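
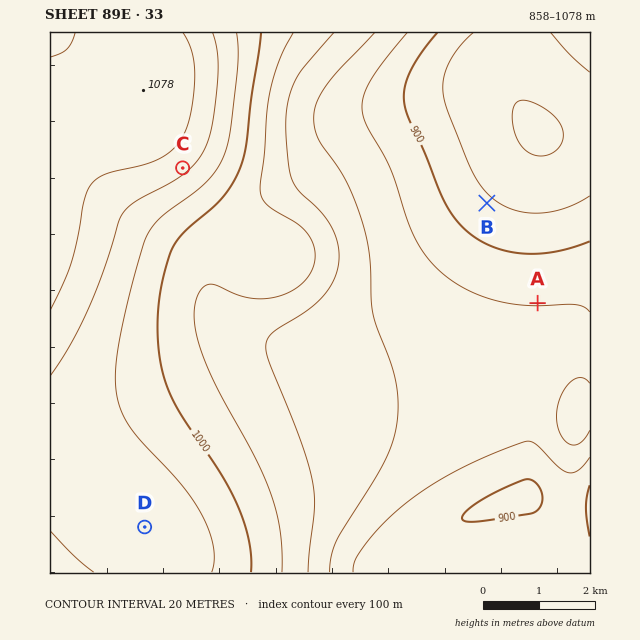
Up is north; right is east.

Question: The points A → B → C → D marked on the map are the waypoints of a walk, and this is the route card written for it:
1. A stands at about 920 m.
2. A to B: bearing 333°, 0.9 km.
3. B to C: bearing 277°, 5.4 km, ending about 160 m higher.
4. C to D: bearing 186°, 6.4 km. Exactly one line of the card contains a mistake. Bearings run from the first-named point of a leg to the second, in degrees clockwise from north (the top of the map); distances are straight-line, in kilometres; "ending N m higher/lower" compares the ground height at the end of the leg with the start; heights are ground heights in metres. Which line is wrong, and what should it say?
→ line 2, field distance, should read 2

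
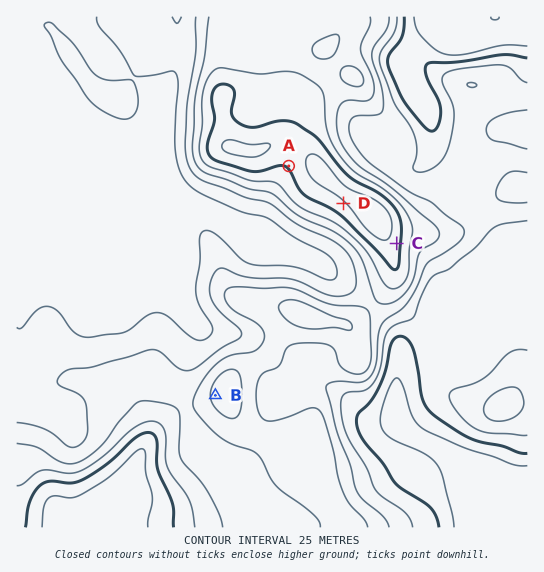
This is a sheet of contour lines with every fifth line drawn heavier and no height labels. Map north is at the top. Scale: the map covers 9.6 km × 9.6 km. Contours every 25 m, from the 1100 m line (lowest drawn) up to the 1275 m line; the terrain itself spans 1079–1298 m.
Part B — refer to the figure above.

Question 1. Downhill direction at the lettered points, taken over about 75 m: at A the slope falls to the SW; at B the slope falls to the W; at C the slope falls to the E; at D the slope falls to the SW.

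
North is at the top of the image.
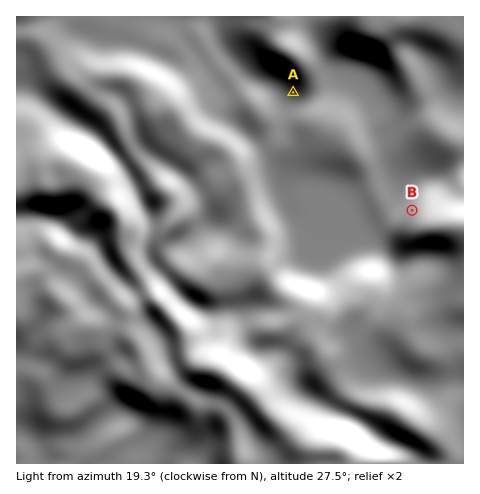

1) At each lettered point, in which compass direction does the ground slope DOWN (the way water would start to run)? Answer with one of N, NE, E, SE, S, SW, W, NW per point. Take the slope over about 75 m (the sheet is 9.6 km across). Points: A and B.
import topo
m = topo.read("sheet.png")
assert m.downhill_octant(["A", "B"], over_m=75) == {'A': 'SW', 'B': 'NW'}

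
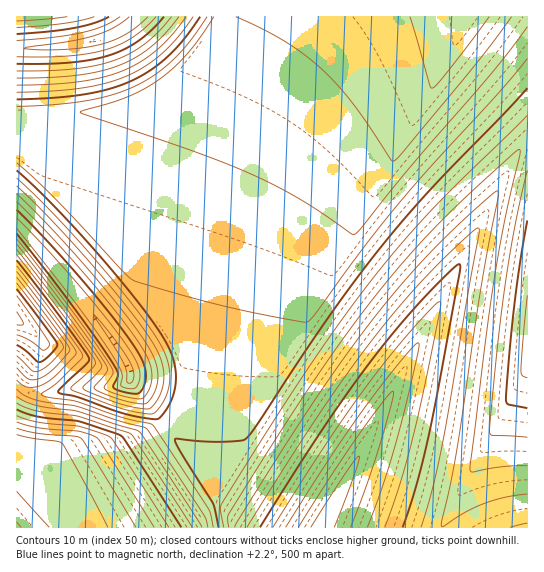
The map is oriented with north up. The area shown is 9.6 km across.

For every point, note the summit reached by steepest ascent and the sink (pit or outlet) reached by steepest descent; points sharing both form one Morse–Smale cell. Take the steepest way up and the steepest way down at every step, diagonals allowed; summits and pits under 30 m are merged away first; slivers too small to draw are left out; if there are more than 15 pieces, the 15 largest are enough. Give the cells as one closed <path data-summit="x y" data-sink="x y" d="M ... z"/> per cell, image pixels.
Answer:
<path data-summit="469 17" data-sink="322 527" d="M527 16l-164 0-20 15-32 34-30 41-17 31-24 52-19 50-17 59-21 95-8 16-12 12 48 66 8 9 47 29 5 3 50 0 2-2 196-376 5-9 4-3z"/><path data-summit="469 17" data-sink="130 377" d="M362 16l-133 0-22 30-24 25-21 16-23 12-28 9-28 5-67 5 0 105 45 51 50 63 18 30 3 16 30 37 3 0 6-6 12-21 13-63 17-65 18-52 24-58 26-49 24-35 38-40z"/><path data-summit="527 358" data-sink="322 527" d="M527 139l-8 11-197 378 206-1z"/><path data-summit="18 445" data-sink="322 527" d="M163 421l-61 42-41 21-10-1-7-8-16-24-11-7-1 83 255 0-52-31-8-9z"/><path data-summit="469 17" data-sink="138 17" d="M227 16l-89 0-15 13-29 12-32 6-45 1-1 69 67-4 28-5 28-9 23-12 21-16 24-25z"/><path data-summit="17 319" data-sink="130 377" d="M17 224l-1 161 10 7 17 3 28-7 44-1 14-6 2-3-2-11-18-30-50-63z"/><path data-summit="18 445" data-sink="130 377" d="M130 379l-5 5-10 3-44 1-28 7-17-3-9-7-1 58 12 8 16 24 7 8 10 1 18-8 38-23 46-32z"/><path data-summit="17 17" data-sink="138 17" d="M137 16l-120 0-1 31 46 0 32-6 29-12 12-8z"/>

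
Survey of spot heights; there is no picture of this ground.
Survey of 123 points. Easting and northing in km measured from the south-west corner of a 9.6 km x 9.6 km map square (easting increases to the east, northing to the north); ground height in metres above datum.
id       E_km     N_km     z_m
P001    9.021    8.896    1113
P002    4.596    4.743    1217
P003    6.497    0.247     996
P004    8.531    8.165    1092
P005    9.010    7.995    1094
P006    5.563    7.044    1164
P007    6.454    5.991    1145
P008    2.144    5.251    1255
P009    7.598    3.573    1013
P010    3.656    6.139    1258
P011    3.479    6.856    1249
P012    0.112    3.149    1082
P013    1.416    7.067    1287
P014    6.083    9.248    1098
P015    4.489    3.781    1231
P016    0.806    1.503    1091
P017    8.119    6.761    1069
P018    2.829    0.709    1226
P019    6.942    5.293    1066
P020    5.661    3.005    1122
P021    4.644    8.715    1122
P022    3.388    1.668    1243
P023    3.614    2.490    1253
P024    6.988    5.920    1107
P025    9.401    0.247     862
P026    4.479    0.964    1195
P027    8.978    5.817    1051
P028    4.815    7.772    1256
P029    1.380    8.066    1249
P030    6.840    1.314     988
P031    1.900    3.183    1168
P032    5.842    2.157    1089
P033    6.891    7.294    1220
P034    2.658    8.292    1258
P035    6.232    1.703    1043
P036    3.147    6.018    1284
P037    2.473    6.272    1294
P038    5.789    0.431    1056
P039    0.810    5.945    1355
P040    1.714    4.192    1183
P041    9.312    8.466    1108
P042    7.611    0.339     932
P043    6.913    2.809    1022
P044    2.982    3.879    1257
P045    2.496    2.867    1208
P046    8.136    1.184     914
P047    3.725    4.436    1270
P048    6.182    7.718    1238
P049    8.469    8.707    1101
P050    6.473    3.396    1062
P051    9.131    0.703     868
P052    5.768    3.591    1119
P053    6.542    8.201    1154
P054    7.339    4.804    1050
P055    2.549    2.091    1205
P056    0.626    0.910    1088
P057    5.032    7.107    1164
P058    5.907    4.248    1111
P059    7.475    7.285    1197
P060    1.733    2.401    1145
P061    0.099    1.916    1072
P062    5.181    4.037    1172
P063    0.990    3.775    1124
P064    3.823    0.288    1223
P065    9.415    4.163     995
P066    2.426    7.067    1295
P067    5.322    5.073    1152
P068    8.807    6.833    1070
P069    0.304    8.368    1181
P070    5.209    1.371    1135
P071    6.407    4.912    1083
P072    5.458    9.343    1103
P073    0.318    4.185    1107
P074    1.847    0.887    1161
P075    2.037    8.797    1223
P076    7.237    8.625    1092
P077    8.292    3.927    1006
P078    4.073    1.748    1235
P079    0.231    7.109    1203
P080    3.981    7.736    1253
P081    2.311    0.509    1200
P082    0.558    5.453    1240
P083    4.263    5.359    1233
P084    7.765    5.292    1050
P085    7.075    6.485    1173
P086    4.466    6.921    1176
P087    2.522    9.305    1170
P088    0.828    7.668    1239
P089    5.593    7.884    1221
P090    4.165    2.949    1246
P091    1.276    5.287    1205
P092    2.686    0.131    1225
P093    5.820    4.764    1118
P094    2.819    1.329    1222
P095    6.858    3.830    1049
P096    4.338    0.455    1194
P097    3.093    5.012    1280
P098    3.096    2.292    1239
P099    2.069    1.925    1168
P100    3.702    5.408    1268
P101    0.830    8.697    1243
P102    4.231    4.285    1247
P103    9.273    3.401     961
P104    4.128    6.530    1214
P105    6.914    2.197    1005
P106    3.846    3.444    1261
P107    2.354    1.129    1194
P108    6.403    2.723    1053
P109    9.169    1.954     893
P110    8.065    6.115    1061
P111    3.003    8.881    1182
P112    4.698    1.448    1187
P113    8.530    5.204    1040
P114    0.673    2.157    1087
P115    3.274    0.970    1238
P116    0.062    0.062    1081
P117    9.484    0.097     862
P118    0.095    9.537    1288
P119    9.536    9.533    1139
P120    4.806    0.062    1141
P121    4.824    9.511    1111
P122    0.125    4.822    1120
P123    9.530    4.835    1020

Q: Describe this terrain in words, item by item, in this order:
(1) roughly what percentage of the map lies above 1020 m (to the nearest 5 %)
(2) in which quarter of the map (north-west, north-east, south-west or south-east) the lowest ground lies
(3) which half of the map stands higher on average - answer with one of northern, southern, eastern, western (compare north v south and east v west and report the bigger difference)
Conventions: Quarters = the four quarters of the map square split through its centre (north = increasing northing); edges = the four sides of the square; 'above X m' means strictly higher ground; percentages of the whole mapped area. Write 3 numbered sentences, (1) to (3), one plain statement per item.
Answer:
(1) Ground above 1020 m makes up about 85 % of the sheet.
(2) The lowest point lies in the south-east quarter of the map.
(3) On average the western half of the map is the higher ground.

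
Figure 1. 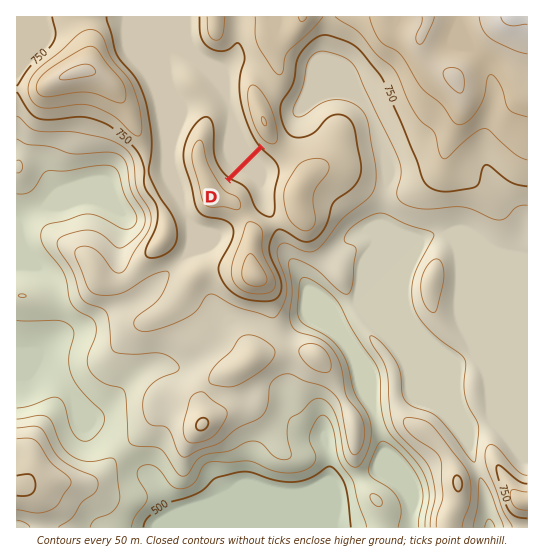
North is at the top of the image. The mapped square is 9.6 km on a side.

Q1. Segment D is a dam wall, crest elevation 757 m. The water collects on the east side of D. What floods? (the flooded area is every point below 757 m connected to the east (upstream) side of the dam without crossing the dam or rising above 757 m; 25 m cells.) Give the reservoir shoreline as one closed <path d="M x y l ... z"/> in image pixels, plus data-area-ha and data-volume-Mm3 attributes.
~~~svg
<path d="M263 148l-32 33 10 4 7 8 7 17 4 5 15 6 2-3 0-29 4-12 0-12-17-17z" data-area-ha="69" data-volume-Mm3="20.79"/>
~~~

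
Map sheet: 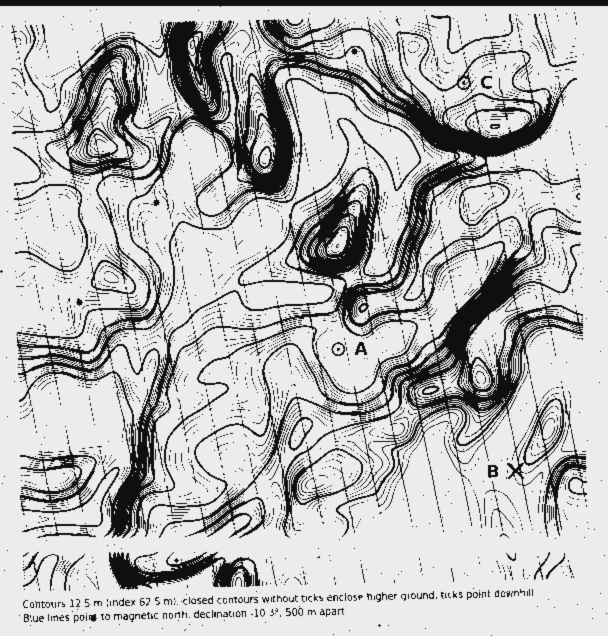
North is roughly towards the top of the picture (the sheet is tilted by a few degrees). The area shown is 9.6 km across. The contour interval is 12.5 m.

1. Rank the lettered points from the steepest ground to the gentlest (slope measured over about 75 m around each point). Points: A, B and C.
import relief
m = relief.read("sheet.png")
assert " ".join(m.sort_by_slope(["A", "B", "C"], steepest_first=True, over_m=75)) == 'C B A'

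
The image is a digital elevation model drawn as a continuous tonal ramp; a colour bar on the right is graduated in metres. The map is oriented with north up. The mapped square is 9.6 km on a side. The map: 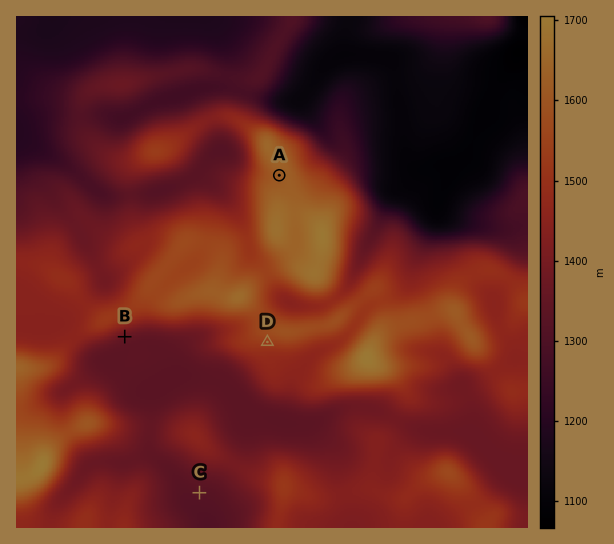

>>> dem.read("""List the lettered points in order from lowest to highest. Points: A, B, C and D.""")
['C', 'B', 'D', 'A']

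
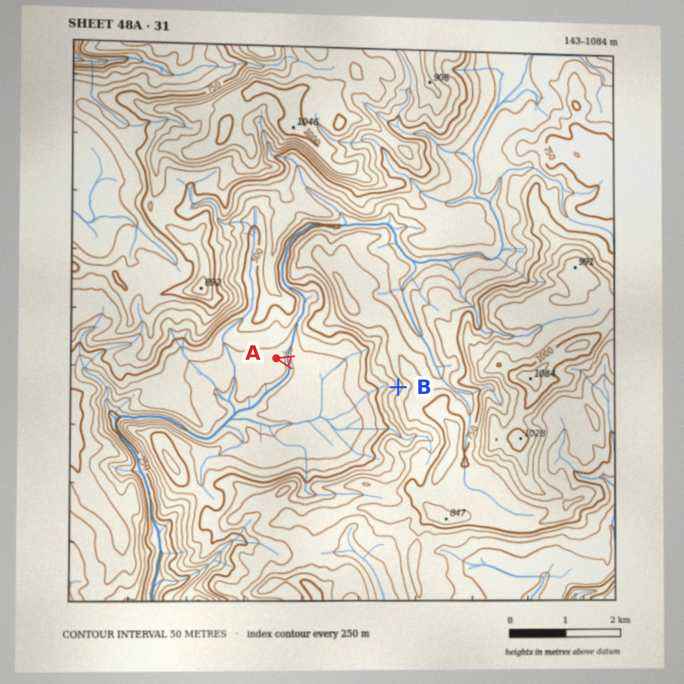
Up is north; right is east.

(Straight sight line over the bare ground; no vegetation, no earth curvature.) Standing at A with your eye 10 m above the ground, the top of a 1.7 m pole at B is in view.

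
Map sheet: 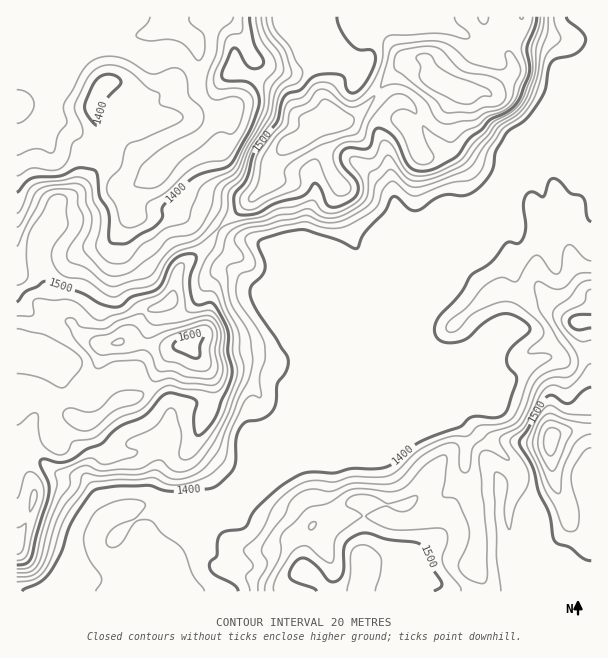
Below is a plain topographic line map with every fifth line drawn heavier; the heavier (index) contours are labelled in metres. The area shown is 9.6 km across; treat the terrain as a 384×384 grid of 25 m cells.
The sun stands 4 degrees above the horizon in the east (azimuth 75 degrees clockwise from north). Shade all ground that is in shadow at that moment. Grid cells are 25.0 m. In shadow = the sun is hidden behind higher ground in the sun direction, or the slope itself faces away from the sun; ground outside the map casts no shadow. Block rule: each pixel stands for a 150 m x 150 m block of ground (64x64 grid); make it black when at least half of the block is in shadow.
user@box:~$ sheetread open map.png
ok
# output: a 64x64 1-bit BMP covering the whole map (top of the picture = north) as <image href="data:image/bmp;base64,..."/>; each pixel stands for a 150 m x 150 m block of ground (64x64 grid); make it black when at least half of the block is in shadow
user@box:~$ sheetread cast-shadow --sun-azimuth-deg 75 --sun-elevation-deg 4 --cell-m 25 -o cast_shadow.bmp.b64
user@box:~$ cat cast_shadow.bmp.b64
<image width="64" height="64" href="data:image/bmp;base64,Qk0+AgAAAAAAAD4AAAAoAAAAQAAAAEAAAAABAAEAAAAAAAACAAATCwAAEwsAAAIAAAAAAAAA////AAAAAAAAAA/4GAAOAAAAA/wcABwAgAAI/jwAHAAAAAB+PAAcBgAAADY8ABwGAAAAMBgAHAAAAAA4AAAYOAAAABgAABh4AAAAAAAAGPiAAAAEAAA7+MAAAAAAAD/wwAeAAAAAf/AAA8AAABD/8AGBwAAAef/gEICAAAA4/+AwAAAAABj/4DAAIAAAAH/gIAAwAAAAf+AmADAAAAB/4AAAMAAAAD/gAAAQAAAAH+AAAAAAAAAP4AAA+AAAAAfgAALoAAAAAeYAD2AAAAAADgePIAAAAAY+D4eAAAAAH34PgYAAAAAf/gAAAAAABw/8ACAAAAAHB/wAAAAAAAAD/EAIAAAAAAHgwAAAAAAAAAAAB4AAAAAARgAfgAAAAACEwA/AAAAAAADAB8AAAAAAAMABwAAAAAAAwAAAAAAAAADAABgAAAAAAMAP/AfgAAAA4A/+A+AAAADwD//B4AAAAPAf/8DgMAAA4B//wGBwAAAAD//gYPAAAAAH//Bh+AAABAf/8EH4AAAMA//wAPAAAAwB//wA8AAAAQD//ADgAAAPgD/+AOIAAB8AH/4ADgAAHwAP/gA/AAAPAA/9gH+AAA8AD/2HfwAAB4Af/4d8AAADgB7/D9gAAAAAP/8PwAAAAAD//wfgAAAAAP/+CcAAAAAAP/wcAAAAAAAH/DgAIAAAABH4GAAAAA=="/>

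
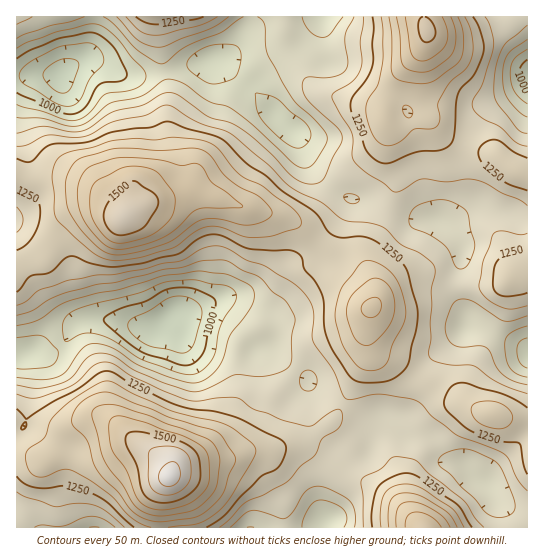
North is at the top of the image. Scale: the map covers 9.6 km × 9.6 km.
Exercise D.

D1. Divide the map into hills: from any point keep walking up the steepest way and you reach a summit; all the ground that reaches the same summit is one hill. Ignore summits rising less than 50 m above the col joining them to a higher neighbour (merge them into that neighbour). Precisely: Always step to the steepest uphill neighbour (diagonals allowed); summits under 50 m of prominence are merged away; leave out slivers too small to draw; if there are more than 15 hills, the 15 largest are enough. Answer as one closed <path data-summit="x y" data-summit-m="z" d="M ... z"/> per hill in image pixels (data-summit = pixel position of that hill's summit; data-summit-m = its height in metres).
<path data-summit="125 217" data-summit-m="1543" d="M218 60l-76 16-20-1-25-14-12-1-18 8-8 8-28-1-15 2 1 276 33 0 14-10 8-14 6-6 7-3 28 0 30 8 12 0 20-13 19-4 29-14 18 0 22 6 13-12 8-17 7-7 12-4 11 0 11-12 20-37 6-15-22-14-17-16-16-35-23-20-20-25-12-8z"/><path data-summit="169 477" data-summit-m="1623" d="M230 297l-11 2-25 12-19 4-20 13-12 0-30-8-28 0-7 3-6 6-8 14-14 10-19-1-15 2 1 174 308-1 2-24 8-20 15-22 19-10 3-10 11-16 2-8-23-1-47-27-14-17-20-12-16-13 4-2 4-10 0-14-4-8-26-13z"/><path data-summit="426 30" data-summit-m="1513" d="M527 16l-204 0-11 18-11 11-26 8-25 15-8 1-23-8 22 20 12 8 20 25 23 20 16 35 22 20 16 10 12 1 33 17 14 3 24-1 14 2 13-11 4-7-4-41 12-32 8-12 13-13 20-10 15-12z"/><path data-summit="371 307" data-summit-m="1410" d="M355 199l-4 0-23 48-10 13-4 3-11 0-12 4-7 7-8 17-13 12-22-6-10 1 12 2 26 13 4 8 0 14-4 10-4 2 16 13 20 12 14 17 47 27 24 0 4 3 9 0 9-10 7-27 9-15 41-40 2-9-12-25 0-14 6-17 2-13-8-16-9-9-8-4-29 0-14-3-33-17z"/><path data-summit="493 414" data-summit-m="1330" d="M482 327l-16 0-24 24-7 4-20 27-10 32-6 5-10 0 16 16 24 0 5 2 13 22 18 6 10 12 11 6 11 18 13 8 17 19 1-178z"/><path data-summit="423 527" data-summit-m="1498" d="M386 416l-14 25-3 10-19 10-15 22-8 20-1 25 201-1-17-18-13-8-11-18-11-6-10-12-18-6-13-22-5-2-24 0z"/><path data-summit="510 277" data-summit-m="1287" d="M481 204l-7 1-21 16-9 2 11 10 8 16-2 13-6 17 0 14 12 25-2 8 21 2 41 21 1-128-7-1-12-7z"/><path data-summit="159 17" data-summit-m="1296" d="M249 16l-154 0-6 33-9 12 17 0 25 14 20 1 80-17 5-3 12-13 10-21z"/><path data-summit="515 170" data-summit-m="1293" d="M527 84l-34 21-13 13-8 12-12 32 4 41-14 17-7 3 10-2 24-17 32 9 12 7 7-1z"/><path data-summit="17 17" data-summit-m="1162" d="M94 16l-77 0-1 59 43 1 8-8 12-7 8-7 5-13z"/>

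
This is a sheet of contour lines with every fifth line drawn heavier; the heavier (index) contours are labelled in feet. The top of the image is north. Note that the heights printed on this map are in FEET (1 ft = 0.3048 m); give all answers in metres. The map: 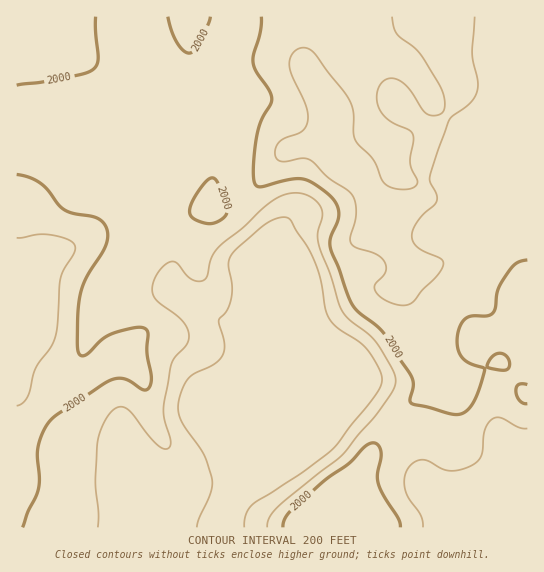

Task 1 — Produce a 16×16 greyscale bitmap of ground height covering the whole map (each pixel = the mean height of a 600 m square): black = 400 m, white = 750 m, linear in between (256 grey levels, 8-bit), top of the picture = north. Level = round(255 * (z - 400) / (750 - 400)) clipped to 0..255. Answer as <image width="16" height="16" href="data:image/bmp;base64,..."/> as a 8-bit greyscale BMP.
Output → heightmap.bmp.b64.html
<image width="16" height="16" href="data:image/bmp;base64,Qk02BQAAAAAAADYEAAAoAAAAEAAAABAAAAABAAgAAAAAAAABAAATCwAAEwsAAAABAAAAAAAAAAAAAAEBAQACAgIAAwMDAAQEBAAFBQUABgYGAAcHBwAICAgACQkJAAoKCgALCwsADAwMAA0NDQAODg4ADw8PABAQEAAREREAEhISABMTEwAUFBQAFRUVABYWFgAXFxcAGBgYABkZGQAaGhoAGxsbABwcHAAdHR0AHh4eAB8fHwAgICAAISEhACIiIgAjIyMAJCQkACUlJQAmJiYAJycnACgoKAApKSkAKioqACsrKwAsLCwALS0tAC4uLgAvLy8AMDAwADExMQAyMjIAMzMzADQ0NAA1NTUANjY2ADc3NwA4ODgAOTk5ADo6OgA7OzsAPDw8AD09PQA+Pj4APz8/AEBAQABBQUEAQkJCAENDQwBEREQARUVFAEZGRgBHR0cASEhIAElJSQBKSkoAS0tLAExMTABNTU0ATk5OAE9PTwBQUFAAUVFRAFJSUgBTU1MAVFRUAFVVVQBWVlYAV1dXAFhYWABZWVkAWlpaAFtbWwBcXFwAXV1dAF5eXgBfX18AYGBgAGFhYQBiYmIAY2NjAGRkZABlZWUAZmZmAGdnZwBoaGgAaWlpAGpqagBra2sAbGxsAG1tbQBubm4Ab29vAHBwcABxcXEAcnJyAHNzcwB0dHQAdXV1AHZ2dgB3d3cAeHh4AHl5eQB6enoAe3t7AHx8fAB9fX0Afn5+AH9/fwCAgIAAgYGBAIKCggCDg4MAhISEAIWFhQCGhoYAh4eHAIiIiACJiYkAioqKAIuLiwCMjIwAjY2NAI6OjgCPj48AkJCQAJGRkQCSkpIAk5OTAJSUlACVlZUAlpaWAJeXlwCYmJgAmZmZAJqamgCbm5sAnJycAJ2dnQCenp4An5+fAKCgoAChoaEAoqKiAKOjowCkpKQApaWlAKampgCnp6cAqKioAKmpqQCqqqoAq6urAKysrACtra0Arq6uAK+vrwCwsLAAsbGxALKysgCzs7MAtLS0ALW1tQC2trYAt7e3ALi4uAC5ubkAurq6ALu7uwC8vLwAvb29AL6+vgC/v78AwMDAAMHBwQDCwsIAw8PDAMTExADFxcUAxsbGAMfHxwDIyMgAycnJAMrKygDLy8sAzMzMAM3NzQDOzs4Az8/PANDQ0ADR0dEA0tLSANPT0wDU1NQA1dXVANbW1gDX19cA2NjYANnZ2QDa2toA29vbANzc3ADd3d0A3t7eAN/f3wDg4OAA4eHhAOLi4gDj4+MA5OTkAOXl5QDm5uYA5+fnAOjo6ADp6ekA6urqAOvr6wDs7OwA7e3tAO7u7gDv7+8A8PDwAPHx8QDy8vIA8/PzAPT09AD19fUA9vb2APf39wD4+PgA+fn5APr6+gD7+/sA/Pz8AP39/QD+/v4A////AJSIcV5fTCZMj7m/qXFNQ02cim1VVk0xJ0GFsY9mX1ZLnYhtVmdKKSMlNXeQdn1vV62UfGpwMCQjIyg7eo2VgnrCopqUfzsyJSMoLFGcr5mV0aydpoddPyckMjVytKiVlN22jI+EWj4lKjxwqrqnl4/evIuDZFxKJCZDpMfJs6iS2MqfhHp9VSclYbnKzL+1orutnoiHk41WPW++28e3sbOkko6KhpSXjnaPx8/JuKmskIyIiYiNkaDAzda/x7Onp5CPh4eIjY+ZudjKv8jBqaeWlYuJio+Pkq/cwsnFyrunpKGYjI2Tj5vByLS7wNe7p7CsmoyTnZCXsbWzvdfiu6s="/>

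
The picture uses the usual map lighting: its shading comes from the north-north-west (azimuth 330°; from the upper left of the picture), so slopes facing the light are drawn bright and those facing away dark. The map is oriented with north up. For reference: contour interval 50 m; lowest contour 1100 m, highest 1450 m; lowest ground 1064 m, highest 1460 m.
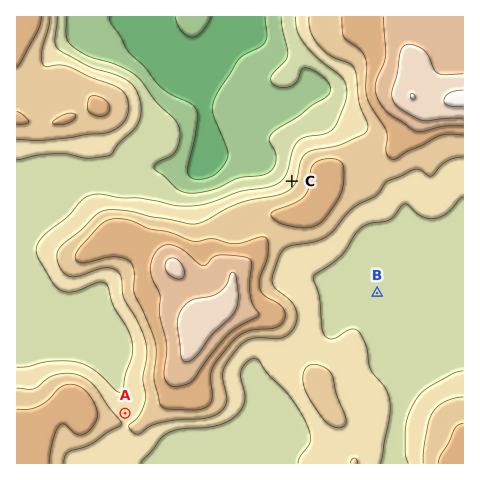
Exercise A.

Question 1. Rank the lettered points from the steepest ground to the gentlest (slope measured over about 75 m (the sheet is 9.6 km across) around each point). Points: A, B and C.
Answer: C A B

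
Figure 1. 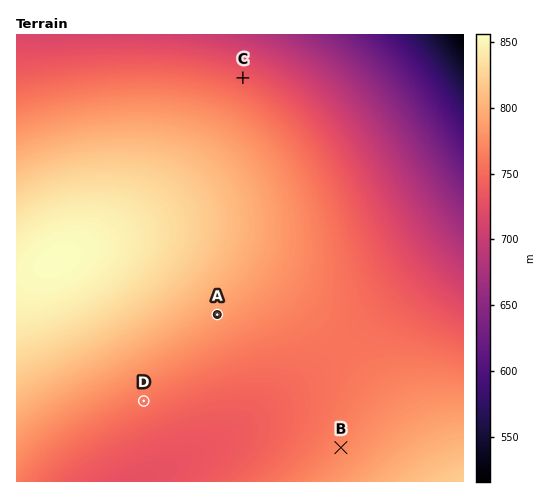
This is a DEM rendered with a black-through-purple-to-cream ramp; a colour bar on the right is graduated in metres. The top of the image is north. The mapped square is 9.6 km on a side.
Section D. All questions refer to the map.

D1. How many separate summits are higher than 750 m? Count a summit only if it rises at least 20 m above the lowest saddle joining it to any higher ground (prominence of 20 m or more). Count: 1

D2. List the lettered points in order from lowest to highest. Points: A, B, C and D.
C D B A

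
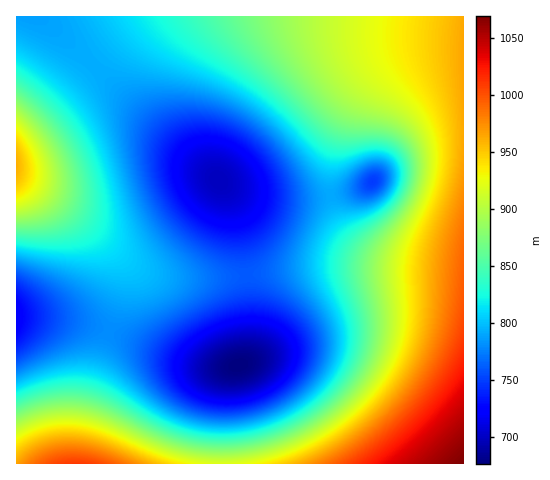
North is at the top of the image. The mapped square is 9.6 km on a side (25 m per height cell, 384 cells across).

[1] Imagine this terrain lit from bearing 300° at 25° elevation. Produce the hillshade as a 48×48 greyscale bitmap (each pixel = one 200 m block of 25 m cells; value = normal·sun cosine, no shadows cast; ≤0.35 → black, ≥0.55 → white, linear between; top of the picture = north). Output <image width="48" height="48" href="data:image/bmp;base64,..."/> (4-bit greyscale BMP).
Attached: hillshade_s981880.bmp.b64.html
<image width="48" height="48" href="data:image/bmp;base64,Qk32BAAAAAAAAHYAAAAoAAAAMAAAADAAAAABAAQAAAAAAIAEAAATCwAAEwsAABAAAAAAAAAAAAAAABEREQAiIiIAMzMzAERERABVVVUAZmZmAHd3dwCIiIgAmZmZAKqqqgC7u7sAzMzMAN3d3QDu7u4A////ALuqmYh3dmZ3eImaq7vMzMu7qqmZiIiHd7uqmYh3ZmZneImau7zMzMzLu6qpmYiId7u6mYh3ZmZneImau8zd3d3cy7uqmZiIh8u6qYh3ZmZmd4mau83d3u3d3Mu6qZmIiMu6qYh3ZmVmZ3iaq83d7u7u3cy7qpmYiMu6qYh2ZVVVZneJq7zd7u7u7dzLuqmZiMu6qYh2ZVVFVWZ4mrzN7u7u7t3Mu6qZiLu6qYd2VURERFVniavM3u7u7t3cu6qZmLu6qYd2VUQzM0RWeJq7zd7u7t3cy7qpmbuqmYd2VEMzMzNFZ3iavM3d7d3cy7qpmbqqmYdmVEMyIiI0RWeJq7zN3d3My7qqmaqpmIdmVDMiIiIjNFZ4mqvMzMzMy7qqmaqZmIdmVEMiEREiI0VniZq7vMzMu7qqmZmZiHdmVEMiIRESIzRWeImqu7u7u6qpmZmYiHdmVUMyIRERIjRFZ3iZqqu7qqqpmYiIh3dmVUQzIiESIjNFVniJmqqqqqqZmYd3d3ZmVUQzMiIiIzNFVneImZqqqpmZmXd3dmZmVVRDMzMzMzRFZneIiZmZmZmZmGZmZmZlVVREQzMzNERVZneIiZmZmZmZiFVVVVVVVVVERERERFVmZ3iImZmZmZmYiFVVVVVVVVVERERFVWZnd4iJmZmZmZmYiERERERERVVERVVVZmd3iImZmaqqqZmYiDMzM0REREREVVVWZneIiZmZmqqqqpmYiCIzMzM0RERERVVmZ3iJmZmZqqu7uqmZiCIiIiMzNERERVVmd4iJmZmZqrvMy7qZmBERIiIzMzNERFVmd4iZmZmZmrzd3LupmRERESIiMzMzREVWd4iZmZmYiazv7tuqmRERERIiIzMzNEVWd4iZmZiHd4vv/+y6mQERERIiIiMzM0RWZ3iJmZh2VWnf//3KqQERERIiIiIjM0RWZ3iImYh1MiW///7LqRERERIiIiIiMzRVZneIiIdkIAFs//7LqRERESIiIiIiIzRFZneIiIdkIAA4zu3LqREREiIiIiIiIzNFVmd4iHdkMQAVm8y6qSIiIiIiIiIiIjNEVmd3iHdlMgATaaqqmSIiIjMzMzIiIzNEVWZ3d3dlQyEjV5mZmTIjMzMzMzMyIzNEVWZnd3dmVDM0VniIiDMzMzMzMzMzMzNERVZnd3dmVUREVneIiEMzRERERDMzMzNEVVZmd3dmZVVFVmd4iEREREREREQzMzREVVZmd3dmZlVVVmd3d0RERFVVREREREREVVZmZ3dmZmVWZmd3d1VVVVVVVVRERERVVWZmZ3dmZmZmZmd3d1VVVVVVVVVVVVVVVmZmZ3dmZmZmZmd3d1VVVVVVVVVVVVVVZmZmZ3dmZmZmZmd3d1VVVWZmZlVVVVVmZmZmd3d2ZmZmZmd3d2VVZmZmZmZmZmZmZmZnd3d3ZmZmZnd3d2ZmZmZmZmZmZmZmZmZ3d3d3dmZmZ3d3d2ZmZmZmZmZmZmZmZmd3d3d3d3Zmd3d3d2ZmZmZmZmZmZmZmZmd3d3d3d3d3d3d3dw=="/>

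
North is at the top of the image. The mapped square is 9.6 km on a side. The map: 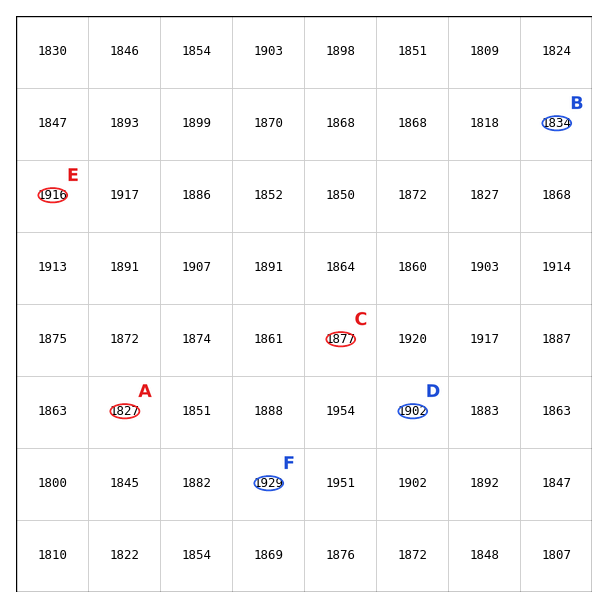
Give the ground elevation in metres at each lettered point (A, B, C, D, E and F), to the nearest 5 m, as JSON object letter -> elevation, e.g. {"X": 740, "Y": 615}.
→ {"A": 1825, "B": 1835, "C": 1875, "D": 1900, "E": 1915, "F": 1930}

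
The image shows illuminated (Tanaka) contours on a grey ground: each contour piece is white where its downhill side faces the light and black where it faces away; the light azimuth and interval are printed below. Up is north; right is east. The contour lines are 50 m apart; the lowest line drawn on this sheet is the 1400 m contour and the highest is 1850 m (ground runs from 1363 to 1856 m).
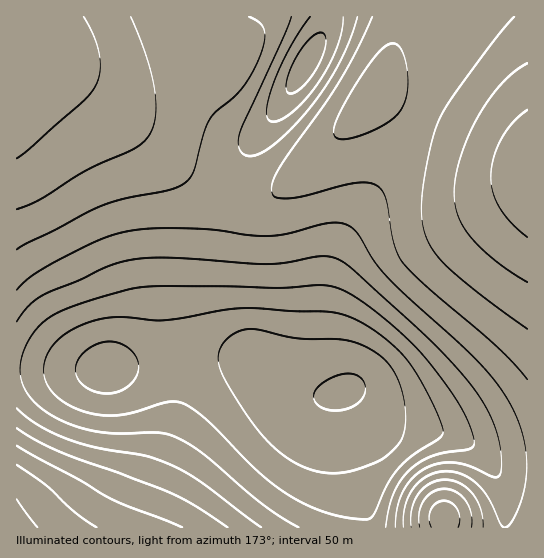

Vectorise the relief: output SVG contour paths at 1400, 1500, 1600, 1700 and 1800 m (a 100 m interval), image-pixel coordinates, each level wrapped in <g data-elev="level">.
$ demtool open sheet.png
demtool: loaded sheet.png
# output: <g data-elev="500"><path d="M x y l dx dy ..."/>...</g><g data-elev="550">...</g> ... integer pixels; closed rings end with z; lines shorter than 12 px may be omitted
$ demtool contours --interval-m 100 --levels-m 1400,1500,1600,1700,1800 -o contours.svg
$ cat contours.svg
<g data-elev="1400"><path d="M527 237l-16-14-12-16-6-14-2-16 3-19 7-19 12-16 14-13"/></g><g data-elev="1500"><path d="M420 527l-1-14 5-12 9-9 12-3 12 3 9 9 5 12 0 14"/><path d="M17 465l28 20 29 27 23 15"/><path d="M527 329l-52-39-34-29-8-11-7-12-3-12-2-13 1-22 5-28 6-28 7-17 9-16 19-27 29-38 17-20"/><path d="M338 139l-4-5 1-11 20-38 15-22 11-13 9-6 7 0 4 5 3 6 4 22-1 18-6 15-11 11-17 10-22 7z"/><path d="M131 17l15 38 8 32 2 27-2 11-4 9-7 8-9 7-45 20-48 30-24 10"/></g><g data-elev="1600"><path d="M403 527l2-21 4-10 5-9 7-6 8-6 8-3 9-1 17 4 15 10 10 13 13 26 3 3"/><path d="M506 527l7-7 7-15 4-16 3-18-1-16-2-16-5-16-7-16-12-20-15-18-23-23-73-67-15-18-16-27-11-9-9-2-11 0-40 11-18 2-19-1-32-5-25-2-39 0-27 3-28 9-42 21-26 15-14 14"/><path d="M17 428l20 13 24 11 113 42 23 13 31 20"/><path d="M291 17l-8 21-43 93-2 10 1 6 3 6 4 2 11 0 14-8 19-17 20-22 16-22 13-23 11-24 7-22"/></g><g data-elev="1700"><path d="M386 527l3-18 4-15 7-12 8-11 11-9 14-6 37-7 4-4 0-6-6-17-9-17-15-23-20-25-35-35-23-18-17-11-14-6-13-2-43 3-61-2-77 1-39 10-37 12-18 10-13 14-11 21-3 11 0 10 3 10 5 9 16 16 21 12 26 9 24 2 44 0 18 5 28 17 61 52 33 20"/><path d="M288 93l5 0 8-5 15-18 9-23 1-9-3-5-4 0-6 3-15 18-11 24-1 9z"/></g><g data-elev="1800"><path d="M324 473l22-1 27-8 13-8 14-14 5-15 0-20-5-21-8-17-8-10-10-8-12-6-13-4-14-2-38-1-44-9-11 1-11 5-7 7-4 7-2 6 1 8 6 18 21 33 19 24 18 17 20 12z"/><path d="M99 393l11 0 11-2 9-6 6-8 3-10-2-8-5-8-9-6-12-3-12 1-13 8-8 10-3 10 4 10 8 7z"/></g>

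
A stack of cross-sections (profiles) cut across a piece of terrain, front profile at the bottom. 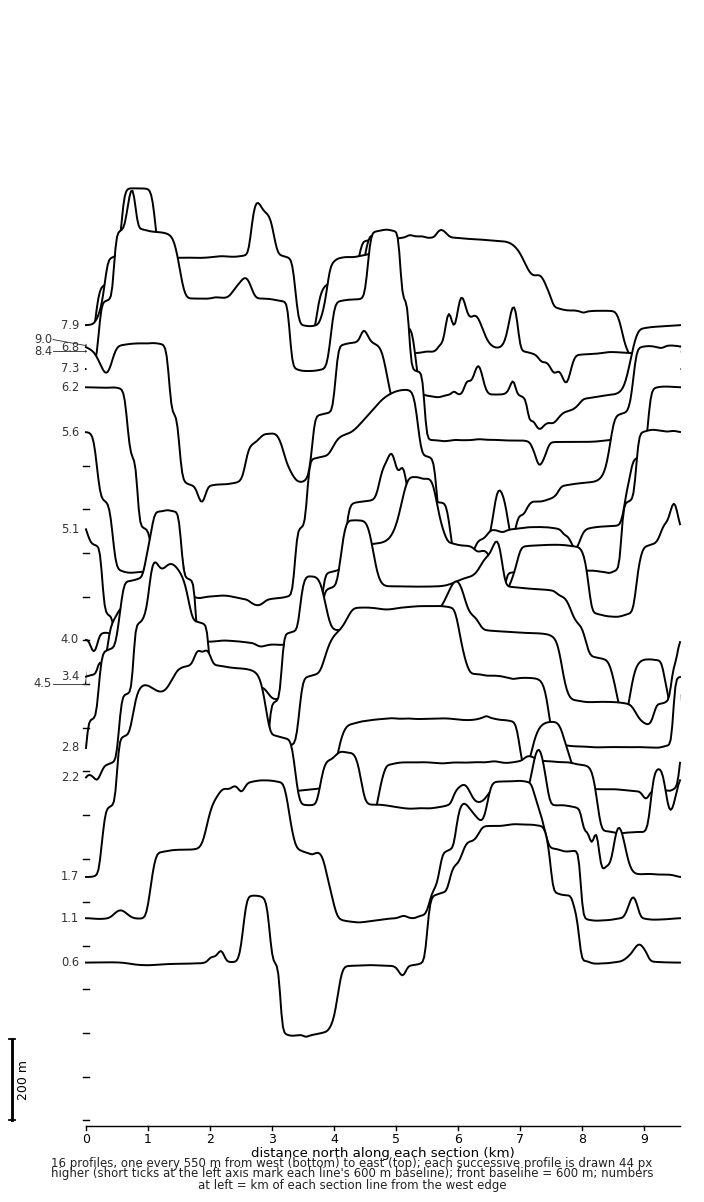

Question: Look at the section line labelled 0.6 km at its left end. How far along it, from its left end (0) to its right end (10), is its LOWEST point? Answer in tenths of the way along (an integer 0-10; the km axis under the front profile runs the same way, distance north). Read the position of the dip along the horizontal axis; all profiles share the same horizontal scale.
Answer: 4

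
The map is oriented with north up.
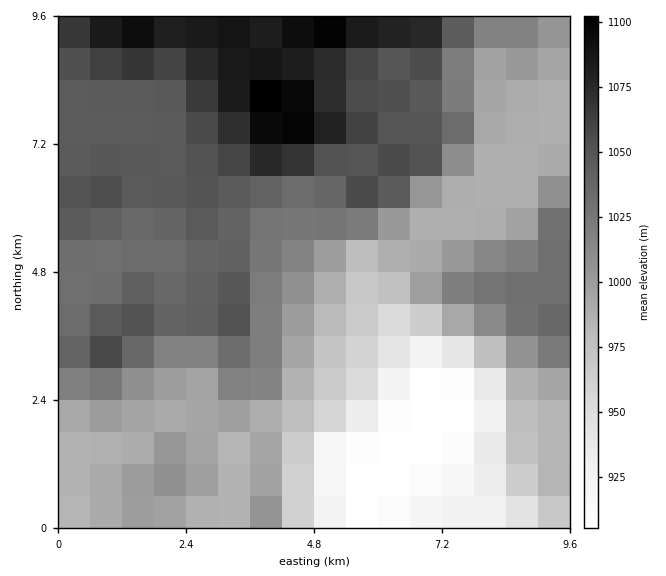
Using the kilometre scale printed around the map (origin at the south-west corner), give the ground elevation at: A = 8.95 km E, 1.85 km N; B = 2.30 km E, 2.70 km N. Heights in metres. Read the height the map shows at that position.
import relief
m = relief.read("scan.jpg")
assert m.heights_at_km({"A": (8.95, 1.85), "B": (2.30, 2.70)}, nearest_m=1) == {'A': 984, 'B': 997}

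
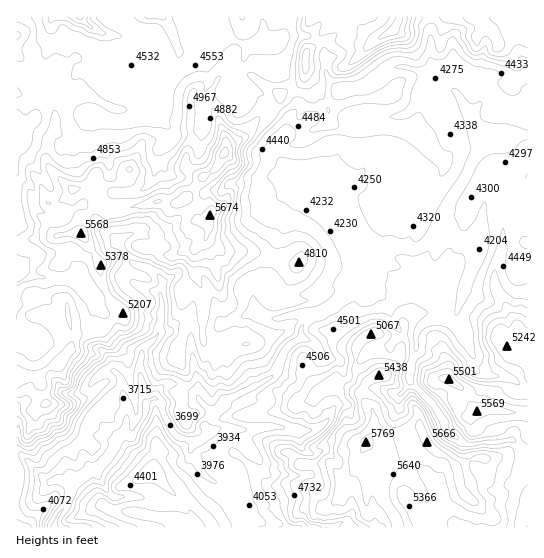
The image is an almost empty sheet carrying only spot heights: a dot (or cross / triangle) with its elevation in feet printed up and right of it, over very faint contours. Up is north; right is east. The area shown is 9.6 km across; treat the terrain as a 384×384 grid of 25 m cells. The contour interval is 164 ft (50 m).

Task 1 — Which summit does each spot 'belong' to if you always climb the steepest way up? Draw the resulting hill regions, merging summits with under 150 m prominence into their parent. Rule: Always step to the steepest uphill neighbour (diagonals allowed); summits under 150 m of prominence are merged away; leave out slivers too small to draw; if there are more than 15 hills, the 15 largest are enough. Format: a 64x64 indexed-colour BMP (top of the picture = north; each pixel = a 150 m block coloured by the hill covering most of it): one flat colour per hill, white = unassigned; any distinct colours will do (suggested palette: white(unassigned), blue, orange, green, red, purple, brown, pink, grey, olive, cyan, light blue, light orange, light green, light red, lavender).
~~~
<image width="64" height="64" href="data:image/bmp;base64,Qk12CAAAAAAAAHYAAAAoAAAAQAAAAEAAAAABAAQAAAAAAAAIAAATCwAAEwsAABAAAAAAAAAA////ALR3HwAOf/8ALKAsACgn1gC9Z5QAS1aMAMJ34wB/f38AIr28AM++FwDox64AeLv/AIrfmACWmP8A1bDFABEREREREREREREREREREiIiIiIiIiIiIiIiIiIiIiIiEREREREREREREREREREiIiIiIiIiIiIiIiIiIiIiIiIREREREREREREREREREiIiIiIiIiIiIiIiIiIiIiIiIhERERERERERERERERESIiIiIiIiIiIiIiIiIiIiIiIiERERERERERERERERERIiIiIiIiIiIiIiIiIiIiIiIiIRERERERERERERERERESIiIiIiIiIiIiIiIiIiIiIiIhERERERERERERERERERIiIiIiIiIiIiIiIiIiIiIiIiEREREREREREREREREREiIiIiIiIiIiIiIiIiIiIiIiIRERERERERERERERERESIiIiIiIiIiIiIiIiIiIiIiIhEREREREREREREREREREiIiIiIiIiIiIiIiIiIiIiIjERERERERERERERERERESIiIiIiIiIiIiIiIiIiIiIiMREREREREREREREREREiIiIiIiIiIiIiIiIiIjMzMzMxERERERERERERERESIiIiIiIiIiIiIiIiIiIjMzMzMzERERERERERERERERIiIiIiIiIiIiIiIiIiIjMzMzMzMRERERERERERERERESIiIiIiIiIiIiIiIiIiMzMzMzMxEREREREREREREREREiIiIiIiIiIiIiIiIiMzMzMzMzERERERERERERERERERIiIiIiIiIiIiIiIiMzMzMzMzMRERERERERERERERERERIiIiIiIiIiIiIiMzMzMzMzMxERERERERERERERERERERIiIiIiIiIiIiMzMzMzMzMzERERERERERERERERERERESIiIiIiIiIiIzMzMzMzMzMREREREREREREREREREREREiIiIiIiIiIjMzMzMzMzMxERERERERERERERERERERESIiIiIiIiIiIzMzMzMzMzEREREREREREREREREREREREiIiIiIiIiIjMzMzMzMzMRERERERERERERERERERERERIiIiIiIiIiMzMzMzMzMxERERERERERERERERERERERESIiIiIiIiIzMzMzMzMzERERERERERERERERERERERERIiIiIiIiIiMzMzMzMzMRERERERERERERERERERERERESIiIiIiIiIiIjMzMzMxERERERERERERERERERERERERESIiIiIiIiIiMzMzMzERERERERERERERERERERERERERESIiIiIiIiIjMzMzMREREREREREREREREREREREREREREiIiIiIiIiMzMzMxERERERERERERERERERERERERERERIiIiIiIiIzMzMzEREREREREREREREREREREREREREREiIiIiIiIiMzMzMRERERERERERERERERERERERERERERIiIiIiIiIzMzMxERERERERERERERERERERERERERERESIiIiIiIjMzMzEREREREREREREREREREREREREREREREiIiIiIiIzMyIREREREREREREREREREREREREREREREREREiIiIjMzIhERERERERERERERERERERERERERERERERERIiIiMzMiERERERERERERERERERERERERERERERERERESIiIzMyIRERERERERERERERERERERERERERERERERERIiIjMzIhERERERERERERERERERERERERERERERERERESIiIiIiERERERERERERERERERERERERERERERERERERIiIiIiIRERERERERERERERERERERERERERERERERERESIiIiIhERERERERERERERERERERERERERERERERERERIiIiIiERERERERERERERERERERERERERERERERERERESIiIiIRERERERERERERERERERERERERERERERERERERIiIiIhERERERERERERERERERERERERERERERERERERESIiIiEREREREREREREREREREREREREREREREREREREREiIiIRERERERERERERERERERERERERERERERERERERESIiIhERERERERERERERERERERERERERERERERERERERESIiEREREREREREREREREREREREREREREREREREREREREREREREREREREREREREREREREREREREREREREREREREREREREREREREREREREREREREREUEREREREREREREREREREREREREREREREREREREREURERBEREREREREREREREREREREREREREREREREREREUREREQREREREREREREREREREREREREREREREREREREUREREREERERERERERERERERERERERERERERERERERRERERERERERBERERERERERERERERERERERERERERERFERERERERERERBEREUERERERERERERERERERERERERERREREREREREREQRREERERERERERERERERERERERERERFEREREREREREREREQRERERERERERERERERERERERERERRERERERERERERERBEREREREREREREREREREREREREREUREREREREREREREERERERERERERERERERERERERERERFEREREREREREREQREREREREREREREREREREREREREREURERERERERERERBERERERERERERERERERERERERERERREREREREREREREERERERER"/>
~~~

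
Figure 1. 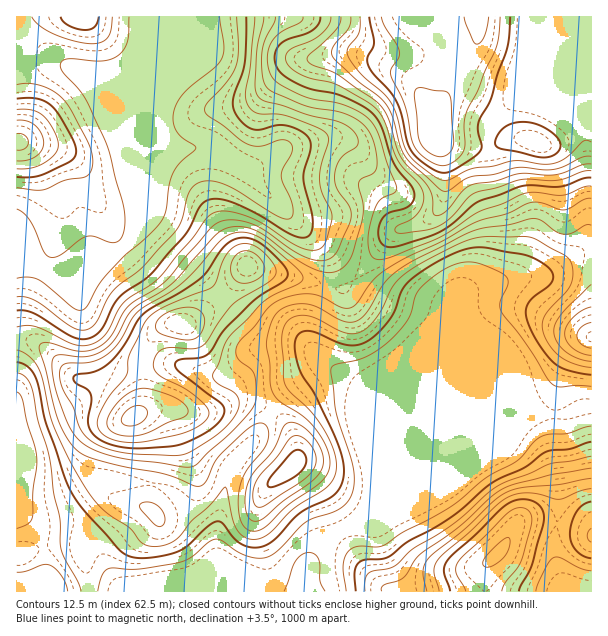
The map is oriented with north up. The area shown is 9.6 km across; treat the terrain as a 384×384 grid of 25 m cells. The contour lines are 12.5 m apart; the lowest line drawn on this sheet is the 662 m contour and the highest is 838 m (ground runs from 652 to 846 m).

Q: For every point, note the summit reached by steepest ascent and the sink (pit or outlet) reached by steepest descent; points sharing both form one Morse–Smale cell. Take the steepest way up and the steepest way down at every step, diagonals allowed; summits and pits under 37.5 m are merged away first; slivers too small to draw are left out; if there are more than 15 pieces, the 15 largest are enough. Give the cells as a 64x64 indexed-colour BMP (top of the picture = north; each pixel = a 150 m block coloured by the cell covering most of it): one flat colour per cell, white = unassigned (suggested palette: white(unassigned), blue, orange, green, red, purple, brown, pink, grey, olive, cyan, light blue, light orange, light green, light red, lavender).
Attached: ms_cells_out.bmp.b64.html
<image width="64" height="64" href="data:image/bmp;base64,Qk12CAAAAAAAAHYAAAAoAAAAQAAAAEAAAAABAAQAAAAAAAAIAAATCwAAEwsAABAAAAAAAAAA////ALR3HwAOf/8ALKAsACgn1gC9Z5QAS1aMAMJ34wB/f38AIr28AM++FwDox64AeLv/AIrfmACWmP8A1bDFAIiIiIiIiIiIiIiIiId3d3dEREREREREREREREREREREiIiIiIiIiIiIiIiId3d3d0RERERERERERERERERERESIiIiIiIiIiIiIiId3d3d3RERERERERERERERERERERIiIiIiIiIiIiIiId3d3d3d0REREREREREREREREREREiIiIiIiIiIiIiIh3d3d3d3RERERERERERERERERERESIiIiIiIiIiIiIiHd3d3d3d0RERERERERERERERERERIiIiIiIiIiIiIiDd3d3d3d3dEREREREREREREREREREiIiIiIiIiIiIiDM3d3d3d3d3dERERERERERERERERESIiIiIiIiIiIiDMzd3d3d3d3d3RERERERERERERERERDM4iIiIiIiIiIMzN3d3d3d3d3d0REREREREREREREREMzMziIiIiIiIMzM3d3d3d3d3d3FEREREREREREREREQzMzMziIiIiDMzMzd3d3d3d3d3cRRERERERERERERERDMzMzMzMzMzMzMzN3d3d3d3d3dxEUREREREREREREREMzMzMzMzMzMzMzMzd3d3d3d3d3ERFEREREREREREREQzMzMzMzMzMzMzMzN3d3d3d3d3cRERFERERERERERERDMzMzMzMzMzMzMzMzd3d3d3d3dxERERFEREREREREREMzMzMzMzMzMzMzMzM3d3d3d3d3ERERERFEREREREREQzMzMzMzMzMzMzMzMzN3d3d3d3cREREREREURERERERDMzMzMzMzMzMzMzMzM3d3d3d3dxEREREREREUREREREMzMzMzMzMzMzMzMzMzN3d3d3d3ERERERERERERREREQzMzMzMzM1MzMzMzMzMzd3d3d3cRERERERERERERERETMzMzMzM1UzMzMzMzMzM3d3d3dxERERERERERERERERMzMzMzM1VTMzMzMzMzMzN3d3dxEREREREREREREREREzMzMzVVVVMzMzMzMzMzMzd3dxERERERERERERERERETMzM1VVVVUzMzMzMzMzMzM3dxERERERERERERERERERMzM1VVVVVTMzMzMzMzMzMzMREREREREREREREREREREzM1VVVVVVMzMzMzMzMzMzMRERERERERERERERERERETM1VVVVVVVTMzMzMzMzMzMxERERERERERERERERERERVVVVVVVVVVMzMzMzMzMzMzERERERERERERERERERERFVVVVVVVVVVVMzMzMzMzMzMREREREREREREREREREREVVVVVVVVVVVVVUzMzMzMzMxERERERERERERERERERERVVVVVVVVVVVVVVMzMzMzMzERERERERERERERERERERFVVVVVVVVVVVVVVVMzMzMzMxEREREREREREREREREREVVVVVVVVVVVVVVVVTMzMzMzERERERERERERERERERERVVVVVVVVVVVVVVVVMzMzMzVSIRERERERERERERERERFVVVVVVVVVVVVVVVVTMzVVVVIiEREREREREREREREREVVmZmZVVVVVVVVVVVVVVVVVUiIhERERERERERERERERZmZmZmZlVVVVVVVVVVVVVVUiIiIRERERERERERERERFmZmZmZmZVVVVVVVVVVVVVVSIiIiEREREREREREREREWZmZmZmZmVVVVVVVVVVVVVSIiIiIhERERERERERERERZmZmZmZmYlVVVVVVVVVVVSIiIiIiIRERERERERERERFmZmZmZmZiVVVVVVVVVVVSIiIiIiIiIhEREREREREREWZmZmZmZmIlVVVVVVVVVSIiIiIiIiIiIRERERERERERZmZmZmZmYiVVVVVVVVVSIiIiIiIiIiIhERERERERERFmZmZmZmYiIlVVVVVVVSIiIiIiIiIiIiIREREREREREWZmZmZmZiIiVVVVVVVSIiIiIiIiIiIiIhERERERERERZmZmZmZmIiJVVVVVVSIiIiIiIiIiIiIiERERERERERFmZmZmZmYiIiVVVVVSIiIiIiIiIiIiIiIREREREREREWZmZmZmZiIiIlVVUiIiIiIiIiIiIiIiIRERERERERERZmZmZmZmIiIiIiIiIiIiIiIiIiIiIiIhERERERERERFmZmZmZmYiIiIiIiIiIiIiIiIiIiIiIiEREREREREREWZmZmZmZiIiIiIiIiIiIiIiIiIiIiIiERERERERERERZmZmZmZmIiIiIiIiIiIiIiIiIiIiIiIRERERERERERFmZmZmZmYiIiIiIiIiIiIiIiIiIiIiIiEREREREREREWZmZmZmZiIiIiIiIiIiIiIiIiIiIiIiIRERERERERERZmZmZmZmIiIiIiIiIiIiIiIiIiIiIiIiERERERERERFmZmZmZmYiIiIiIiIiIiIiIiIiIiIiIiIREREREREREWZmZmZmZiIiIiIiIiIiIiIiIiIiIiIiIiERERERERERZmZmZmZmIiIiIiIiIiIiIiIiIiIiIiIiERERERERERFmZmZmZmZiIiIiIiIiIiIiIiIiIiIiIiIREREREREREWZmZmZmZmIiIiIiIiIiIiIiIiIiIiIiIRERERERERERZmZmZmZmYiIiIiIiIiIiIiIiIiIiIiIRERERERERERFmZmZmZmZiIiIiIiIiIiIiIiIiIiIiEREREREREREREWZmZmZmZmIiIiIiIiIiIiIiIiIiIiIRERERERERERER"/>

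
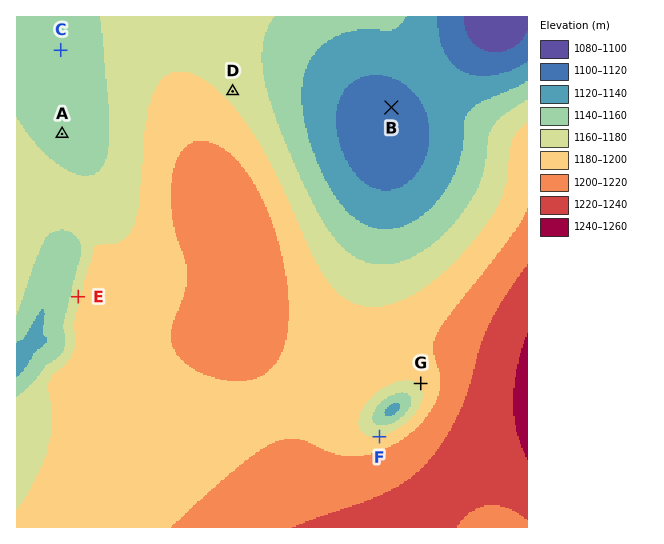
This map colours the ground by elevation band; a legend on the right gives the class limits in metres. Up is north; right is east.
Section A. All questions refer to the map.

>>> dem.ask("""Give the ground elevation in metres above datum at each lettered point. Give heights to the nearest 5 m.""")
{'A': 1150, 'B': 1110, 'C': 1145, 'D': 1175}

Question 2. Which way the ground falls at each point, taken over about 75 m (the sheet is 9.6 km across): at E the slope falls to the W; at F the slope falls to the N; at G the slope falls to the SW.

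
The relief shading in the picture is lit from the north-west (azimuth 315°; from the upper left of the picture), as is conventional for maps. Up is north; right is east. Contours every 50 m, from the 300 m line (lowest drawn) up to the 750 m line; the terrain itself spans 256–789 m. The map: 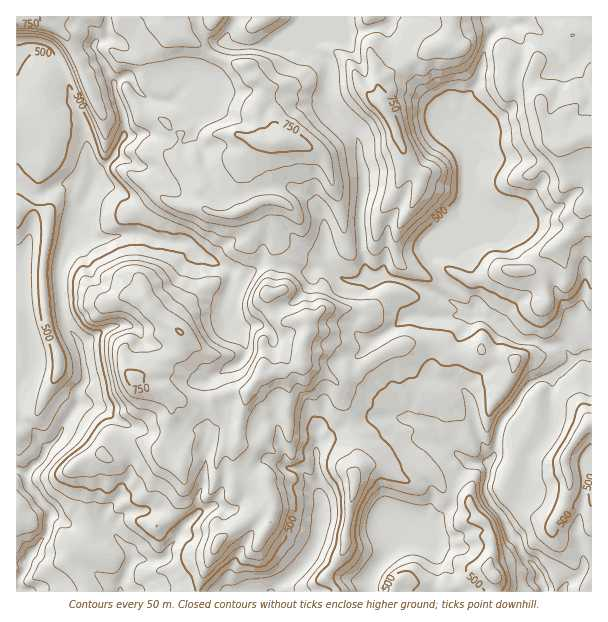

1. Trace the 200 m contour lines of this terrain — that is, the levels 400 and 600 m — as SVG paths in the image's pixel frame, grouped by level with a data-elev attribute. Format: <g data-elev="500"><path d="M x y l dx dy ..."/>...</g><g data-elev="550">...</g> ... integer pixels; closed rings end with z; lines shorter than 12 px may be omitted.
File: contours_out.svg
<g data-elev="400"><path d="M103 591l-8-18 3-1 13 2 5-2 4-5 5-9-1-6-9-15-1-2 2-1 9 7 9 4 5 7 7 6 0 3-9 5-3 7 1 9 8 4 2 5"/><path d="M220 591l5-6 9 0 14-6 24-3 10-5 11-10 8-10 8-14 5-31-1-12 2-4 5-2 6 5 3 7 2 13-1 9-6 21-6 15-10 14-12 12-2 3 1 4"/><path d="M356 591l-4-9 0-3 10-10 10-17 0-6-5-13-1-9 3-12 7-11 5-4 5-1 30 8 16 0 5 6 7 5 2 15 3 7 1 11-6 12-3 3-4 1-20-8-7-1-6 2-8 5-11 10-5 9-2 10"/><path d="M516 591l1-6-2-25-10-17-8-24-11-12-6-10-1-6 1-20-3-1-12-2-10-12-1-4 4-1 15 6 5-1 2-3 2-10 4 2 3-1 10-27 13-15 15-19 22-10 15-10 3-4-1-8 1-1 9 5 6-4 9-2"/><path d="M17 536l17-5 4-3 0-3-2-11-9-13-10-12"/><path d="M17 455l4-1 9-10 2-15 3-1 9 3 4-3 13-23 7-7 3-9 10-9 1-5-2-18-9-25 1 0 6 5 5 7 7 36-5 12 7 8 1 5-9 11-14 25-16 16-12 16-2 6 7 13 12 11 12 19-1 5-10 1-3 4-3 11 1 11-2 10 17 14 5 7 2 6"/><path d="M591 362l-10-2-23 19-4 7-2 0-7-4-6 0-13 11-21 35-2 10-1 20-6 12-4 16 1 5 7 10 10 11 15 19 5 17 9 2 34 19 3 0 3-2 3-11 3 1 4 10-8 18-1 6"/></g><g data-elev="600"><path d="M207 567l5-2 10-8 8-11 21-15 3 2-2 17 3 2 5-1 18-24 5-20-7-22 0-9-7-10-8-4 0-4 5-5 9 0-2-9 3-18 2-1 3 3 6 13 3 1 1-1 3-10 1-20 5-18 11-2 10-10 3-1 6 1 6 4 3-1-1-3-8-11-3-8 14-20-3-21 14-13-28-14-19-2-6-10-9-8-18-4-5 1-10 11-6 9-3 11 0 5 3 8 10 6 3 5-9 8-3 22-4 6-8 8-19 4-1-2 4-7 9-6 2-5-2-3-19-9-5-5-8-17 0-9-5-15-23-11-9-15-7-4-19-5-15 1-21 11-2 3 0 8-11 3-4 7-2 12 6 8 1 5 3 2 6 1 9-3 14-1 6 3 5 5-1 2-21 8-2 9 0 14 7 31 9 15 3 8 6 4 9 4 4 7 0 6-10 4-1 3 17 33 15 8 11 13 7 1 6-5 14-31 3 22 0 12 4 0 9-7 2 2 1 9 1 3 5 3 8 2-2 7-10 6-5 1-6-3-6 5-1 12-5 18 1 11z"/><path d="M351 501l2 0 3-4 4-15 0-11-1-3-3-1-7 1-2 3z"/><path d="M105 462l6 0 2-3-8-11-3-2-4 3-3 6 4 4z"/><path d="M511 276l19-1 5-2 0-3-2-3-5-2-21 0-4 1-2 3 2 3z"/><path d="M17 33l25 2 11 4 7 6 10 17 17 42 18 35 2-1 7-13 2-6-15-51-4-8-2-7-4-6 4-8 3 0 0 11 16 22 3 1 11-3 5 2 7 16 6 8-2 1-6-3-10-12-3 0-2 2-1 6 13 33 13 8 2 3-8 7-7 11 5 7 7 6 0 3-7 4-12-1-1 3 2 3 25 26 11 8 29 12 10 7 9 2 8 4 13 2 2 2-2 8 3 2 9 3 6 0 3-1 6-7 3 0 6 9 5 1 7-2 6-5 3-15 11 4 6-5 2-5 1-8-4-13 1-5 7-6 3 0 10 9 13 25 4 4 2-8 3-42-6-36-3-6-20-19-8-14-1-12 4-9 1-10-1-5-5-4-14-4-18-8-19-6-35-2-6-3-2-3 11-9 3 6 3 2 12 4 8-1 33-22 4-5"/><path d="M355 17l3 15-4 19-3 1-13-3-4 2 4 15 3 26 6 12 21 19 6 14 1 19 5 15-2 17-7 27 0 11 2 13 2 2 3-1 8-13 3-1 4 14 3 2 41-40 7-10 0-7 3-11 0-6-2-4-7-6-10-5-11-16-5-18 0-21 4-11 3-2 9-2 7-5 27-6 8-5 11-23 2-15-2-12"/><path d="M535 17l8 15-1 3-11-2-4 1-5 10-18-6-6 2-3 4-2 9 2 32 4 10 5 6 3 1 6-2 3 2 2 6-1 9 3 8 3 13 14 21-1 5-12 9-1 4 8 3 5-2 6-7 4 1 4 8-2 11 5 9 3 3 9 1-6 14 4 7-1 3-16 15-5 8-2 4 12 5 15 8 6-21 13-10 6 0"/></g>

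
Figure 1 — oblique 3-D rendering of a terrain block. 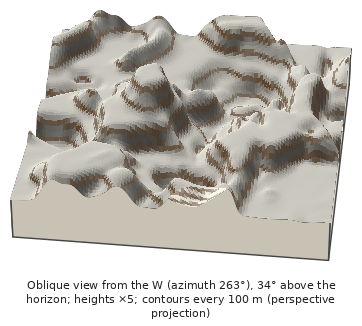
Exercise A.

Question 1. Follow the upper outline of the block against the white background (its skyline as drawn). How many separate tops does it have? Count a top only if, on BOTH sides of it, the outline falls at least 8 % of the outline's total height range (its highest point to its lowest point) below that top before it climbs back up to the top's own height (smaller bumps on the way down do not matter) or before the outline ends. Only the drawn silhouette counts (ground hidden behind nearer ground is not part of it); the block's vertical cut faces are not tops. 2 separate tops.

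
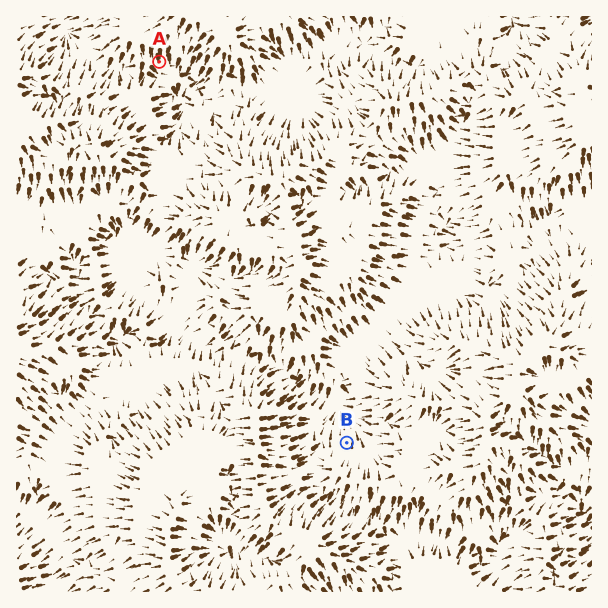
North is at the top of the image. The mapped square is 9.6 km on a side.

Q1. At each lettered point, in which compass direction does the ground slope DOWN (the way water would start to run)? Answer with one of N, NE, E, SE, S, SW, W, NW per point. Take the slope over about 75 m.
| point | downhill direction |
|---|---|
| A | SE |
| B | N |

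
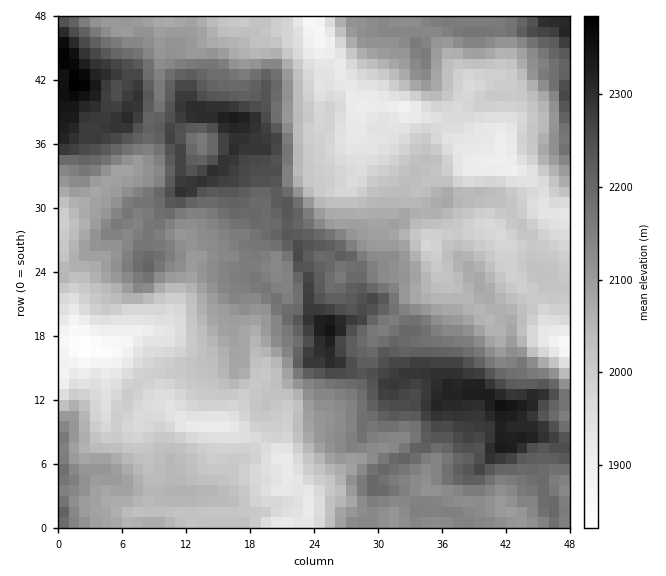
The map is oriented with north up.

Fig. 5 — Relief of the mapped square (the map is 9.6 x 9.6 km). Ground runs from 1830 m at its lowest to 2390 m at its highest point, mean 2100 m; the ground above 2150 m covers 31.6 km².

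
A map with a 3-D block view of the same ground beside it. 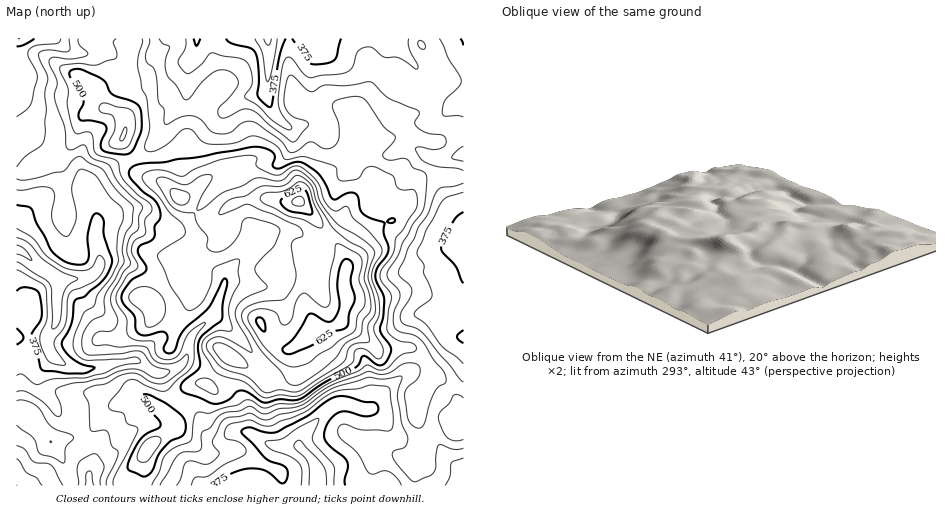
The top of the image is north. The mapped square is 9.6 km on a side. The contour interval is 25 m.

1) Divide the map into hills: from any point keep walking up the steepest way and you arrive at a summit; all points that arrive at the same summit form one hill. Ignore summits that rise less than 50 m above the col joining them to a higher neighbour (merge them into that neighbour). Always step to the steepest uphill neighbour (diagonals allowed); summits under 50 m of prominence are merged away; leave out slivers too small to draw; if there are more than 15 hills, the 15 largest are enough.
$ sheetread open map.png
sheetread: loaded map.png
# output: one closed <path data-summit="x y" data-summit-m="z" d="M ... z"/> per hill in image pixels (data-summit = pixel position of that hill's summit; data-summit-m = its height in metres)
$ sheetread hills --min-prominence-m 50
<path data-summit="299 201" data-summit-m="657" d="M463 38l-266 0-1 13-7 12-3 33-4 9-13 13-9 17-14 15-12 8-15 5-16 9-13 12-1 8-6-2-24 3-17 6 11-12 3-6 0-8-5-17-10-13-25-5 1 348 73-1-2-8 3-16-13-35-5-5-15-8-6-10-10-12-4-8 2-12 13-15 15 10 13 3 22-2 30-7 6 1 12 9 11 6 7 17 30 24 4 11 6 9 9 3 17-9 8 0 8 3 18 10 8 1-18 41 205-1z"/><path data-summit="123 137" data-summit-m="552" d="M196 38l-30 0-3 9-16 17-6 2-16 0-12-10-9-5-9 2-20-1-8-4-13-10-38 1 0 98 25 6 10 13 5 17 0 8-3 6-10 11 16-5 24-3 5 1 2-7 13-12 16-9 15-5 22-18 13-22 16-19 3-30 8-18z"/><path data-summit="150 446" data-summit-m="545" d="M53 356l-13 15-2 12 4 8 10 12 6 10 15 8 5 5 13 35-3 16 2 9 168 0 9-15 10-26-8-1-18-10-8-3-8 0-17 9-9-3-6-9-4-11-30-24-7-17-11-6-12-9-6-1-30 7-22 2-13-3z"/>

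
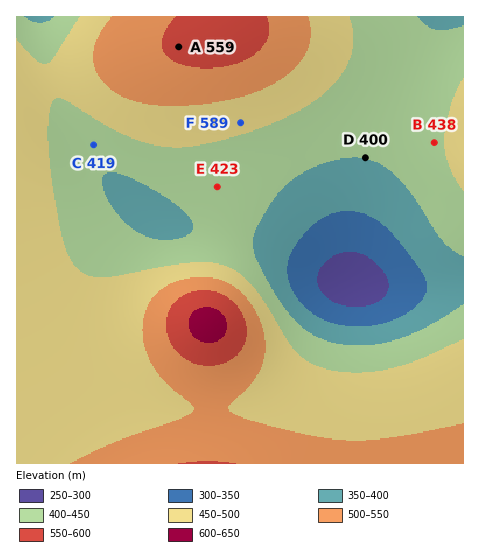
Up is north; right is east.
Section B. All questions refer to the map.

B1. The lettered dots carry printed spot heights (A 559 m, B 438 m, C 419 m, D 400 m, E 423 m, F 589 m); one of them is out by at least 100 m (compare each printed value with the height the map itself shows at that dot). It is F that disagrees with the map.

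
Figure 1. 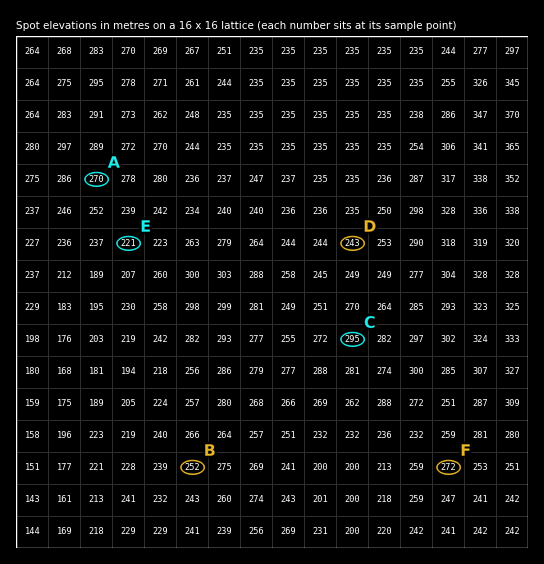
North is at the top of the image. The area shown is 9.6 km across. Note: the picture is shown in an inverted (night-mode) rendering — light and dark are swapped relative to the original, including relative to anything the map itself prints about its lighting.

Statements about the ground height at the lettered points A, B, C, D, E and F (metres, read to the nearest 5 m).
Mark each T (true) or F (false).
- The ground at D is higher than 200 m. T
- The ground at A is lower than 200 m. F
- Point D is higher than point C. F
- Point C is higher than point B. T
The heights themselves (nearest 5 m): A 270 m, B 250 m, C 295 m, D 245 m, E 220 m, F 270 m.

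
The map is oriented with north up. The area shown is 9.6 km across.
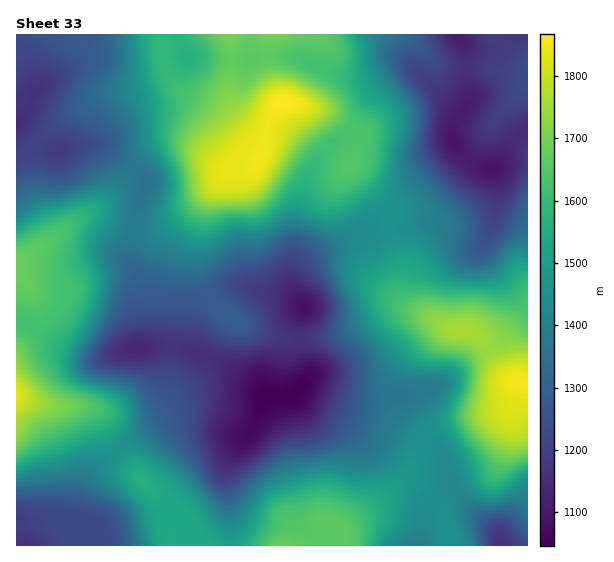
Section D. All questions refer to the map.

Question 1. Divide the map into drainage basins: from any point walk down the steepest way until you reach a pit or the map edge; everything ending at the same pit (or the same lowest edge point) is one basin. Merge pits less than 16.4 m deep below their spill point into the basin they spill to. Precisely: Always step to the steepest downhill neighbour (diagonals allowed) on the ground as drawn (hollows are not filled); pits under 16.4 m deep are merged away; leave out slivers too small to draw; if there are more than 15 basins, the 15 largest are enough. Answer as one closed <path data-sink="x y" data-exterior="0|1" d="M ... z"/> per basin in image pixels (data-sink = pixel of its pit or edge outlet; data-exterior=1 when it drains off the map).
<path data-sink="295 393" data-exterior="0" d="M202 209l-6 20-12 28-7 26-5 82-5 26-9 10-16 6-23 4-24-2 6 6 15 29 25 37 10 8 10 15 6 15 1 17 3 10 174 0-1-11-4-6 51-39 17-15 13-32 9-10 24-11 48-11 10-7 7-23-10-3-10-10-14-24-7-9-11-5-18-1-16-11-16-7-23-2-49 24-34 6-25 0-48-17-27-22-6-7-6-16-3-25z"/><path data-sink="303 307" data-exterior="0" d="M285 101l-9 6-8 14-5 31-6 12-6 5-22 1-20 23-4 8-9 51 3 25 6 16 9 10 24 19 48 17 25 0 30-5 53-25 12 0 13 4-15-14-3-6 0-29-12-31 0-24-24-30-14-14 8-24 0-6-14-13-15-9z"/><path data-sink="137 348" data-exterior="0" d="M210 190l-25 23-35 20-25-2-31-14-15 1-63 46 0 9 9 10 8 21-4 21-13 22 1 50 29 8 41 1 19 5 13 0 31-6 14-10 7-18 8-101 24-71z"/><path data-sink="453 140" data-exterior="0" d="M405 34l-132 0-5 13 1 25 10 25 3 4 17 5 31 7 25 18 4 4 0 6-8 24 14 14 26 31 28-3 10-4 9-8 29-30 25-42 36-42-1-4-9 0-27-8-46-2-8-4z"/><path data-sink="494 169" data-exterior="0" d="M527 82l-35 41-25 42-29 30-9 8-10 4-16 3-14-1 0 24 11 24 0 28 4 14 9 8 36 22 18 1 11 5 7 9 14 24 10 10 16 5 3 0z"/><path data-sink="17 123" data-exterior="1" d="M161 34l-145 1 1 228 26-18 5-6 0-8-15-40-2-27 0-13 2-6 25-23 41-25 40-10 22-8 9 2-7-22z"/><path data-sink="17 545" data-exterior="1" d="M18 397l-2 0 1 149 154-1-4-26-6-15-10-15-10-8-17-25-26-45-12-5-31 0z"/><path data-sink="58 151" data-exterior="0" d="M169 79l-8 0-22 8-40 10-41 25-22 19-5 10 0 13 4 33 13 34-2 12 23-18 28-16 14-12 28-36 12-11 8-4 10-3 14 0 10 3 14 8 20 16 24-1 6-5 3-5-1-6-16-10-29-33-31-17z"/><path data-sink="502 545" data-exterior="1" d="M523 382l-4 1-6 18-6 8-13 5-40 8-24 11-9 10-10 28-8 9 12 3 25 25 15 38 73-1 0-161z"/><path data-sink="186 56" data-exterior="0" d="M229 34l-67 0-1 14 4 21 6 11 12 13 31 17 22 26 7 7 16 10 2 4 4-25-16-9-13-12-7-12-1-14 4-20 0-17z"/><path data-sink="415 545" data-exterior="1" d="M410 481l-7 0-4 2-59 46 4 6 2 11 109-1-15-37-25-25z"/><path data-sink="458 35" data-exterior="1" d="M497 34l-92 1 32 28 8 4 46 2 27 8 9 0 1-13z"/>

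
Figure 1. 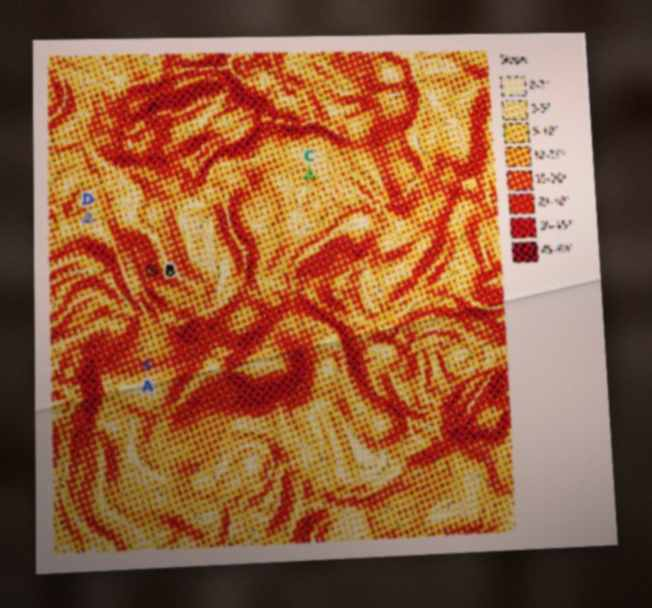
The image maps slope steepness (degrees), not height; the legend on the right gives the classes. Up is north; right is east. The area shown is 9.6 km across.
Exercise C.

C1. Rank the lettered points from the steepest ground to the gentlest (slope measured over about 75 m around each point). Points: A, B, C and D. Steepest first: B A C D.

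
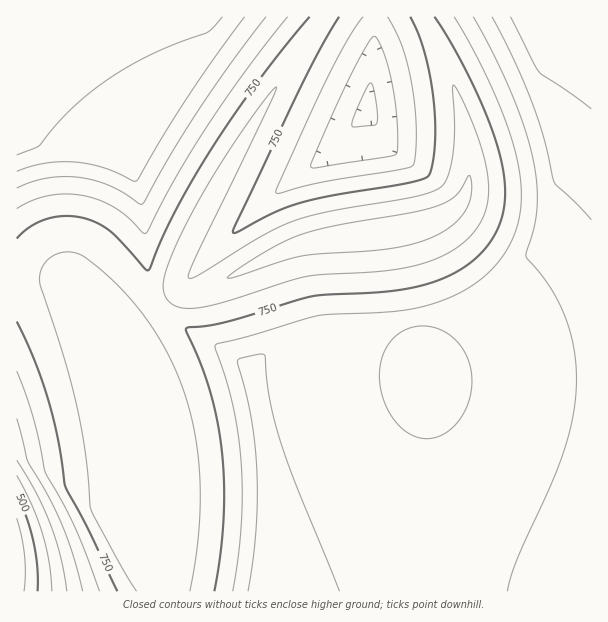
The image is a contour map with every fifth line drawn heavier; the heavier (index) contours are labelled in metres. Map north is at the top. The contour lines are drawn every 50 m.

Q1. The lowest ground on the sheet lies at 410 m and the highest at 890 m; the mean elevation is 700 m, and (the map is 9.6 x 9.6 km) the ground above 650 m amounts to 68.2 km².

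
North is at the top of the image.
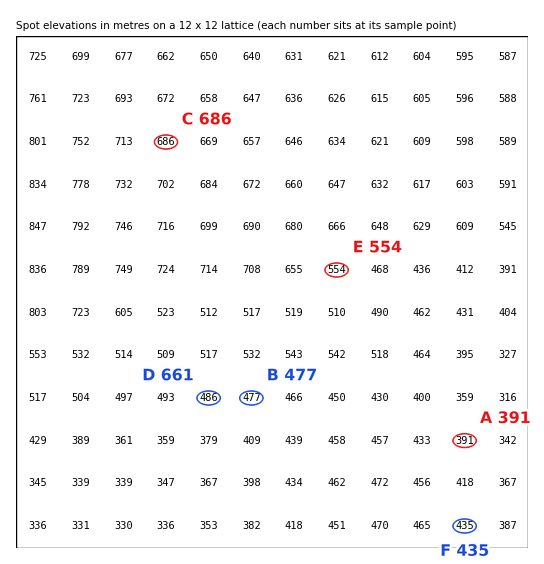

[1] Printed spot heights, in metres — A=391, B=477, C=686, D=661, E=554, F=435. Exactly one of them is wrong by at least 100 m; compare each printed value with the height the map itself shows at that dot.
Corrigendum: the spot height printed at D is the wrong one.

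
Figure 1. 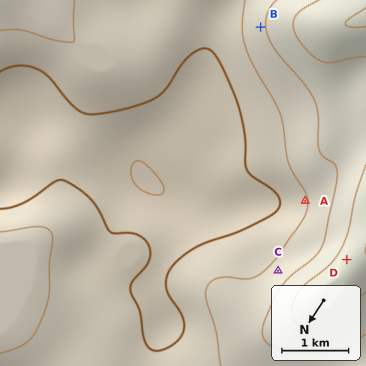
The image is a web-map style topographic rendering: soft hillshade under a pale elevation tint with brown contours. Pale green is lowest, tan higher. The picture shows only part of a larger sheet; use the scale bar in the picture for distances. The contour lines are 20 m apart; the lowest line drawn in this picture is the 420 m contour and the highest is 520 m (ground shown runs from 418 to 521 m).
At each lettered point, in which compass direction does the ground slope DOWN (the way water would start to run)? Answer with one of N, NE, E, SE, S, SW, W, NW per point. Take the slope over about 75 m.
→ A SW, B SW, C W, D W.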